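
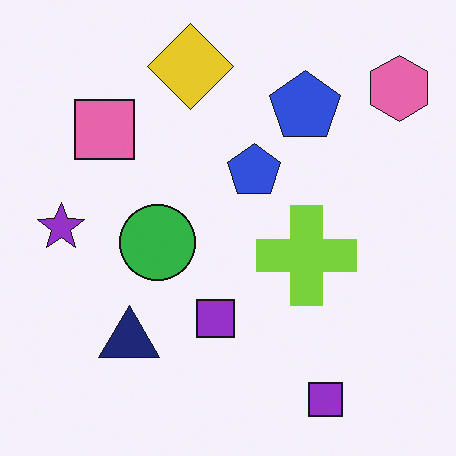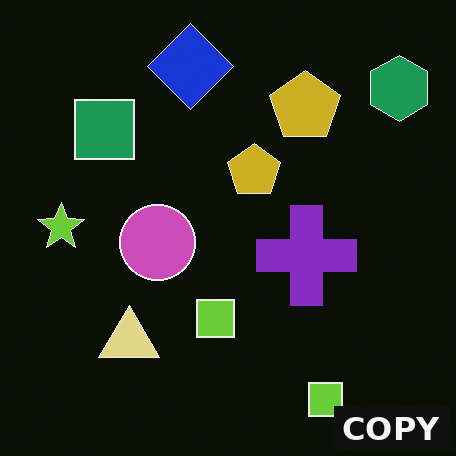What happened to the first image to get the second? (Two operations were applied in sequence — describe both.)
The second image is the first color-inverted (negative), then watermarked with the text "COPY" in the lower-right corner.

The light background has become dark and every shape's color is its complement — a photographic negative. A dark label reading "COPY" appears in the lower-right corner.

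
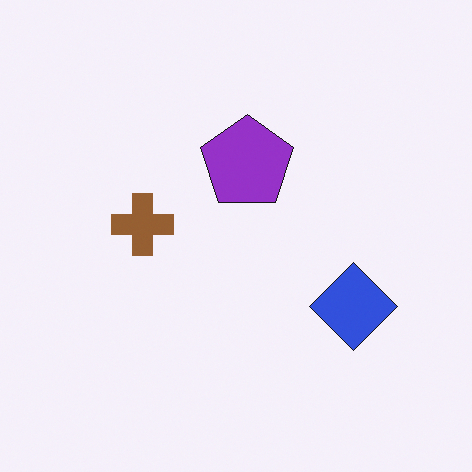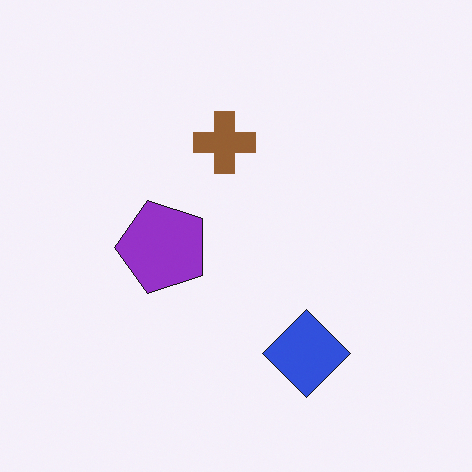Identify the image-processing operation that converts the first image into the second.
This is the original image transposed (reflected across the top-left ↔ bottom-right diagonal).

Shapes have swapped their row and column positions — what was in the top-right is now in the bottom-left — a diagonal reflection.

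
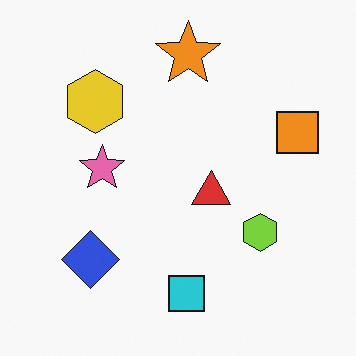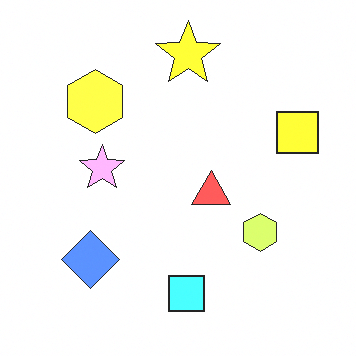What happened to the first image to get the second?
It was substantially brightened.

Every pixel — background and shapes alike — is uniformly brightened.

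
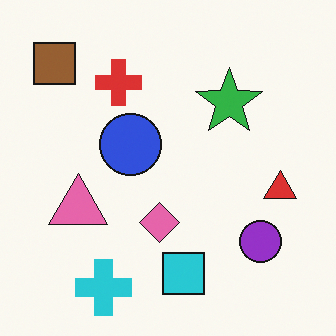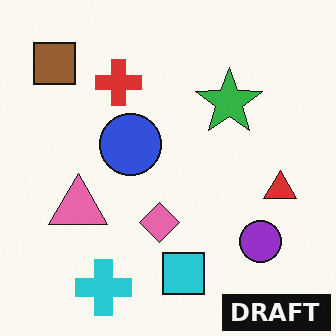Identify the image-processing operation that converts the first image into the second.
It was watermarked with the text "DRAFT" in the lower-right corner.

A dark label reading "DRAFT" appears in the lower-right corner.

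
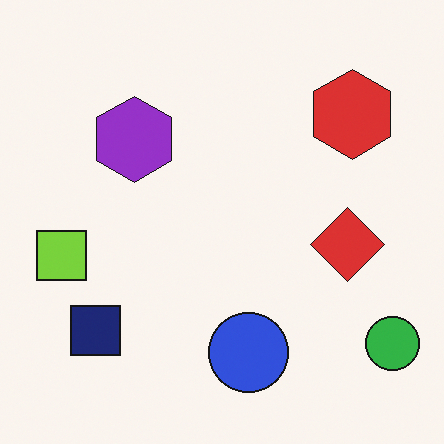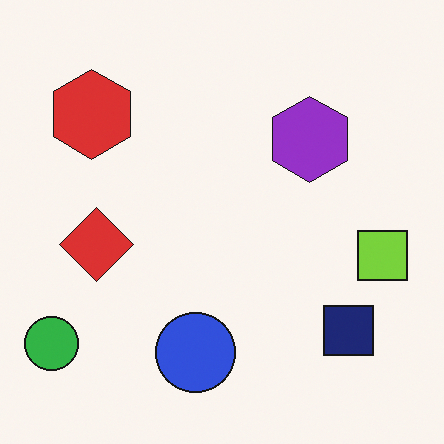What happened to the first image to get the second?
The second image is the first flipped horizontally (left ↔ right).

The green circle is in the bottom-right of the first image and the bottom-left of the second — shapes on opposite sides of the vertical midline have swapped in a mirror flip.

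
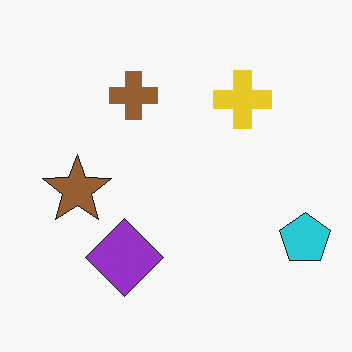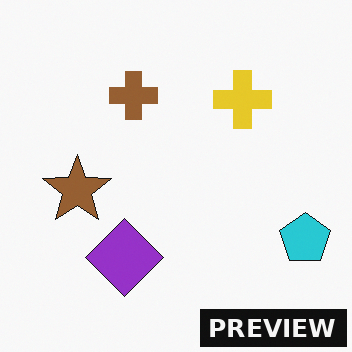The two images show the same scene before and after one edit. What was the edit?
Watermarked with the text "PREVIEW" in the lower-right corner.

A dark label reading "PREVIEW" appears in the lower-right corner.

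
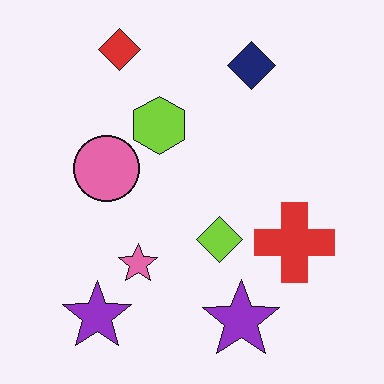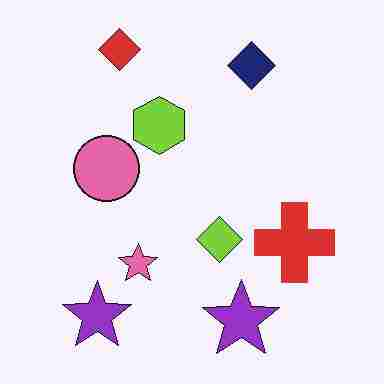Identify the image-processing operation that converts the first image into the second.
The image was degraded with heavy JPEG compression.

Blocky 8×8 compression artifacts appear around shape edges and the flat background shows ringing — characteristic JPEG degradation.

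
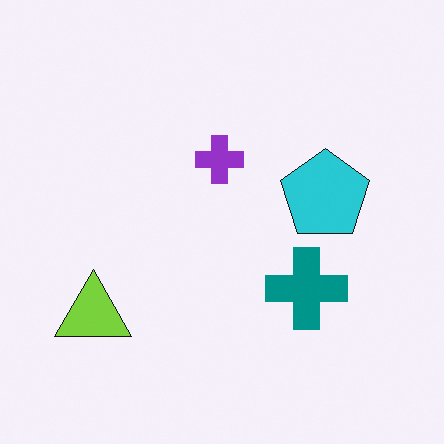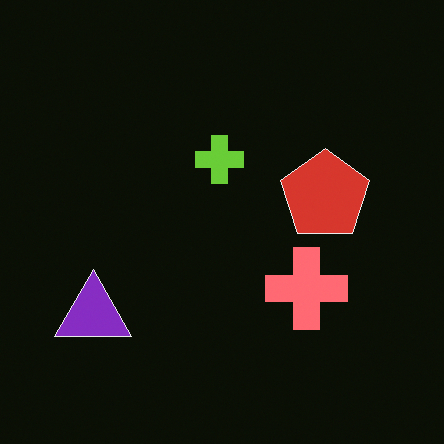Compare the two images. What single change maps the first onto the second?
The transformation is: color-inverted (negative).

The light background has become dark and every shape's color is its complement — a photographic negative.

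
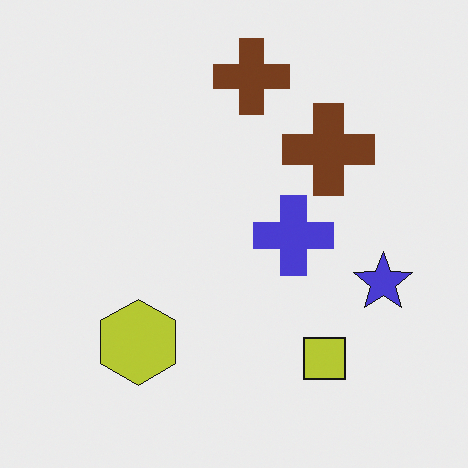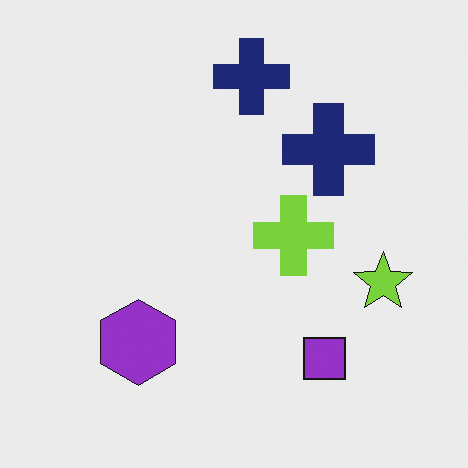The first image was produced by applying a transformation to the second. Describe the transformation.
The first image is the second hue-shifted by a moderate amount.

Every shape's color has rotated by the same amount around the hue wheel — a uniform hue shift.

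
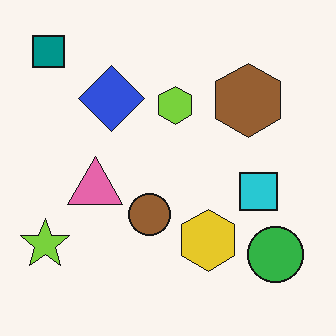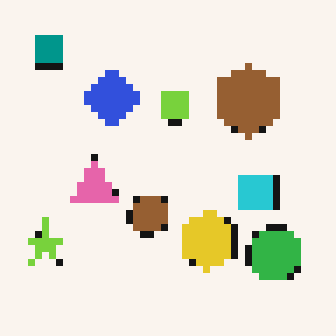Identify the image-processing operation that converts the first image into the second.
The second image is the first pixelated into visible square blocks.

Shapes are reduced to large square blocks; fine edges and outlines are lost — a downscale-then-upscale (mosaic) effect.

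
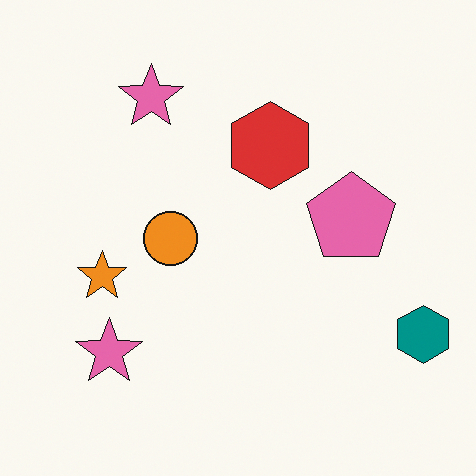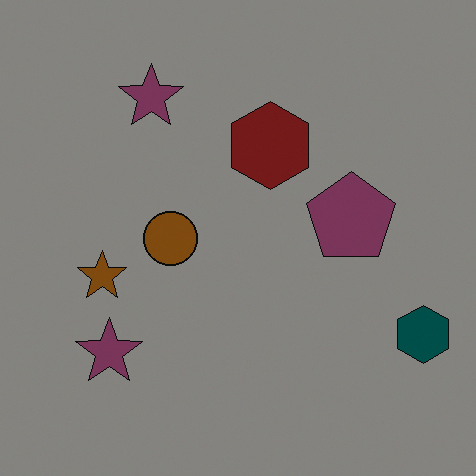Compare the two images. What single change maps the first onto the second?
The second image is the first noticeably darkened.

Every pixel — background and shapes alike — is uniformly darkened.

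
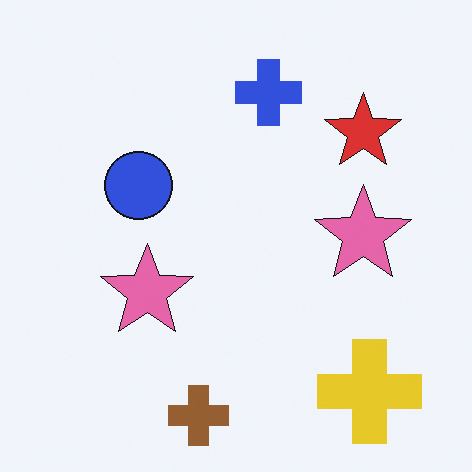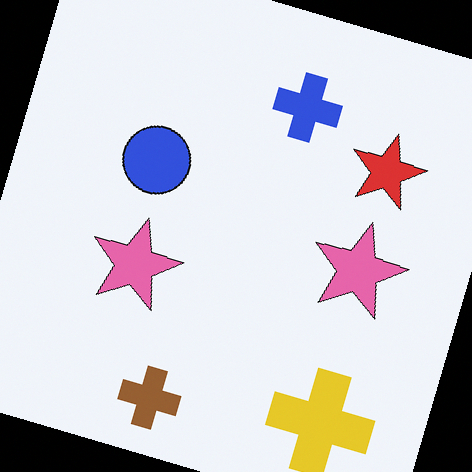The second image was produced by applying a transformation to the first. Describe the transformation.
The second image is the first rotated clockwise by a clearly visible amount.

Every shape is tilted by the same angle and the image corners show triangular fill wedges — a whole-image rotation by a non-right angle.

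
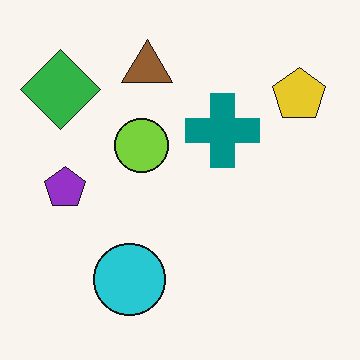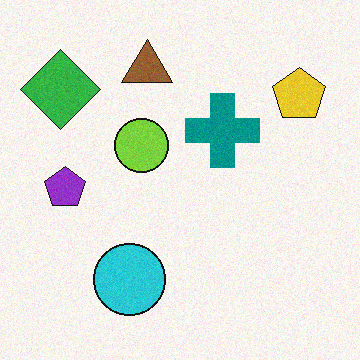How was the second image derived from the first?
This is the original image degraded with subtle gaussian noise.

Random speckle covers the whole image, including the flat background.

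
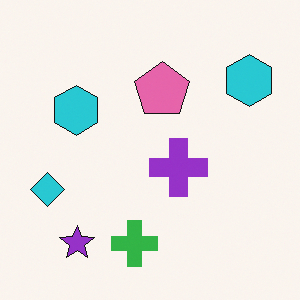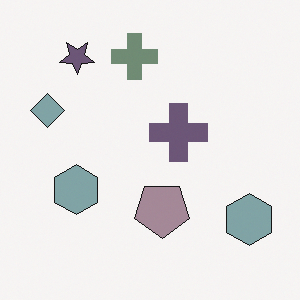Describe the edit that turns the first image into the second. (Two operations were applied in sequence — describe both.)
The transformation is: made much more muted (saturation change), then flipped vertically (top ↔ bottom).

All colors are more muted and greyish — a global saturation change. The green cross is in the bottom of the first image and the top of the second — shapes on opposite sides of the horizontal midline have swapped in a mirror flip.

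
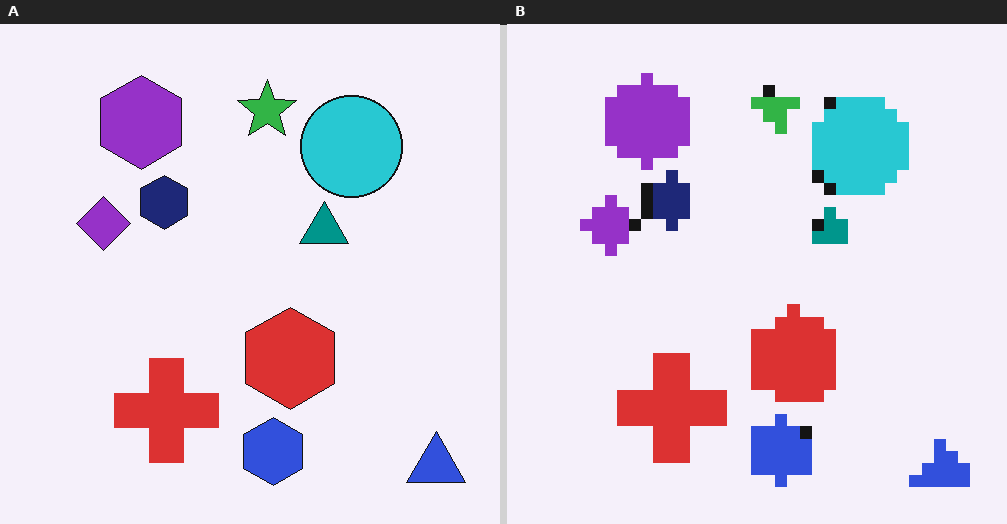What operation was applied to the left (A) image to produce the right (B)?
This is the original image coarsely pixelated.

Shapes are reduced to large square blocks; fine edges and outlines are lost — a downscale-then-upscale (mosaic) effect.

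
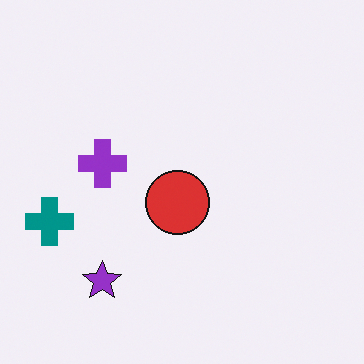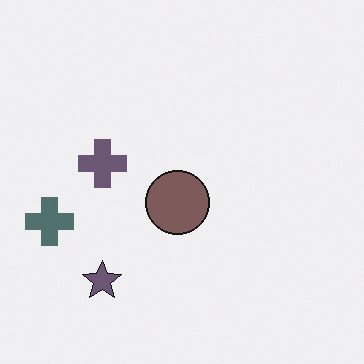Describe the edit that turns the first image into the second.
The image was made much more muted (saturation change).

All colors are more muted and greyish — a global saturation change.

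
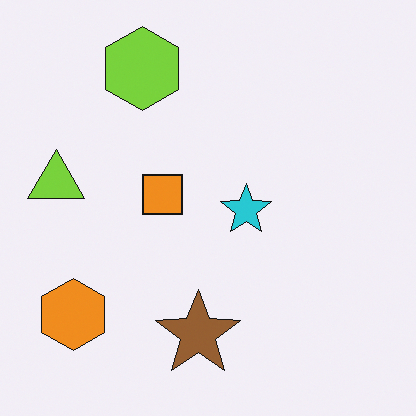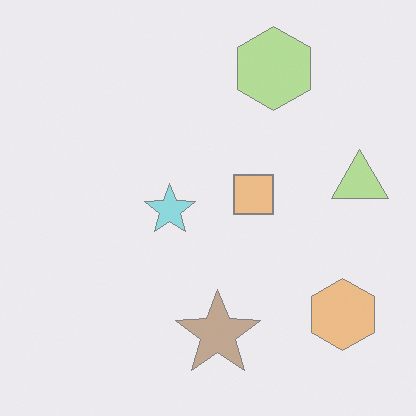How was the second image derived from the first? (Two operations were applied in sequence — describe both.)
It was flipped horizontally (left ↔ right), then washed out (contrast reduced).

The lime triangle is in the left of the first image and the right of the second — shapes on opposite sides of the vertical midline have swapped in a mirror flip. Tones are pushed toward mid-grey across the whole image — a global contrast change.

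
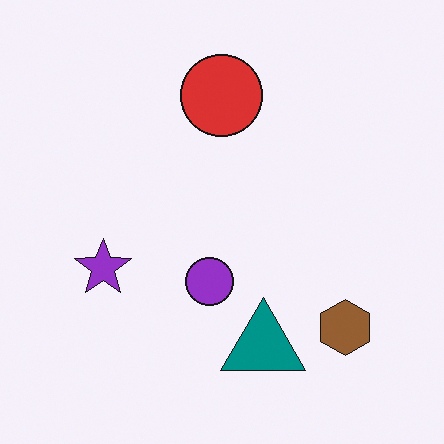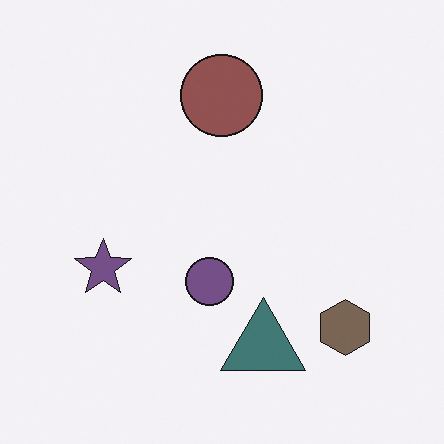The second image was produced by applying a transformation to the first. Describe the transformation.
This is the original image made much more muted (saturation change).

All colors are more muted and greyish — a global saturation change.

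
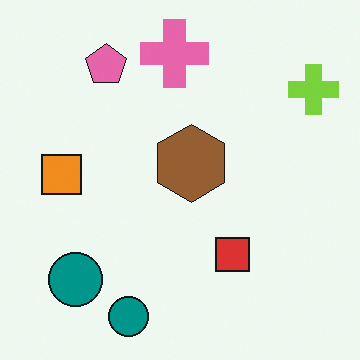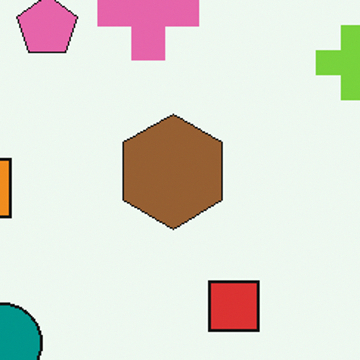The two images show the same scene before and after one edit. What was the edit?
The image was cropped to a modestly smaller region and rescaled.

The visible shapes are larger and the field of view is narrower; shapes near the original edges may be partly or wholly outside the frame — a crop-and-rescale.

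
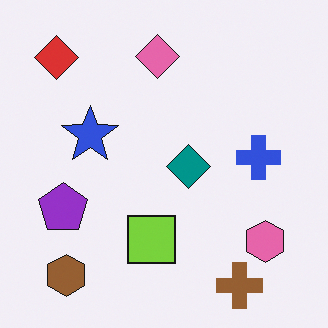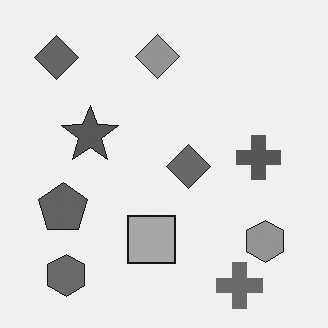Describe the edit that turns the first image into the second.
The transformation is: converted to grayscale.

All color is removed — every shape is now a shade of grey.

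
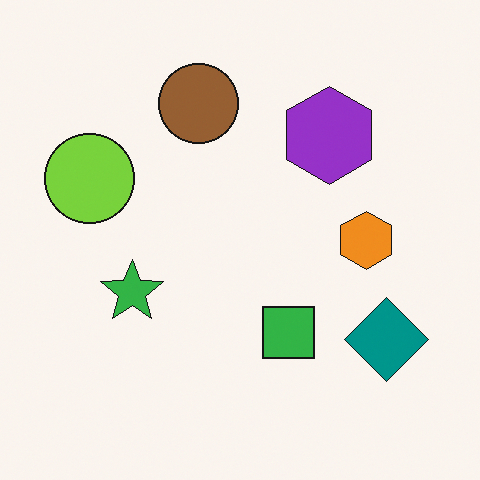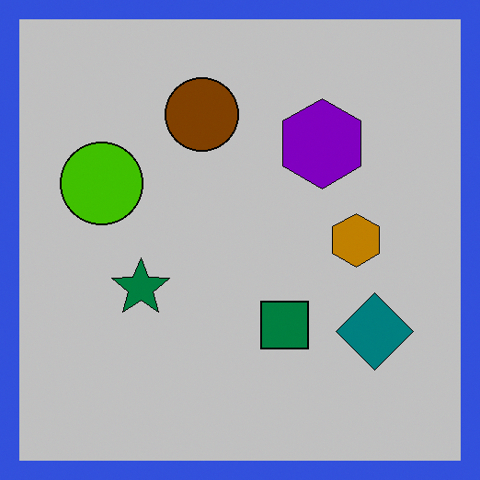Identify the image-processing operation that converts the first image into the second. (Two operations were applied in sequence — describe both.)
The second image is the first heavily posterized to just a handful of flat colors, then framed with a blue border.

Each flat color has snapped to a coarser quantized level — most visibly, the near-white background has dropped to a flat grey. A solid blue frame runs around the edge of the second image, with the content slightly shrunk inside it.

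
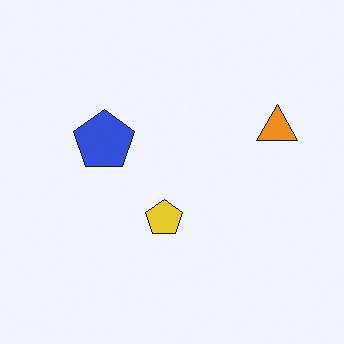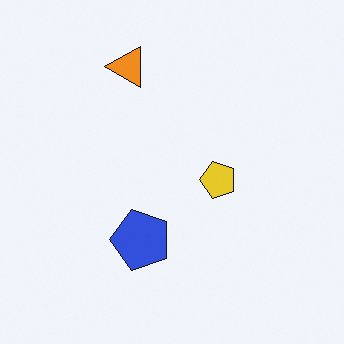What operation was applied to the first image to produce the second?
The second image is the first rotated 90° counter-clockwise.

The orange triangle sits in the right of the first image and the top of the second — consistent with a whole-image 90° counter-clockwise rotation.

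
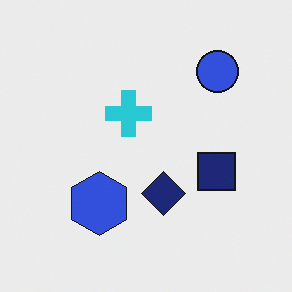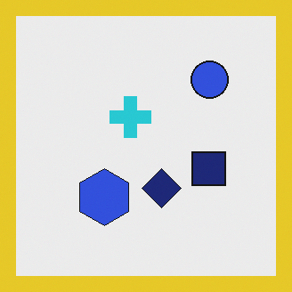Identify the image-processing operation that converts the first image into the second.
The second image is the first framed with a yellow border.

A solid yellow frame runs around the edge of the second image, with the content slightly shrunk inside it.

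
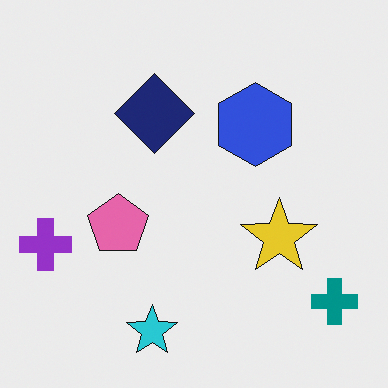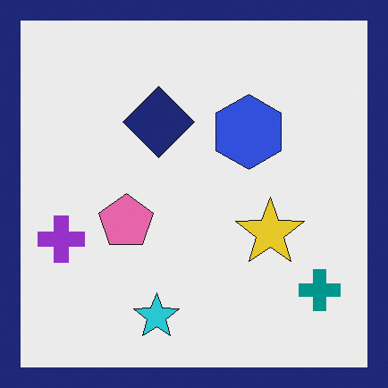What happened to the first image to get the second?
Framed with a navy border.

A solid navy frame runs around the edge of the second image, with the content slightly shrunk inside it.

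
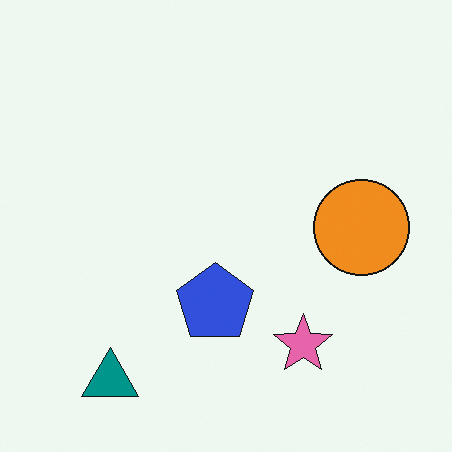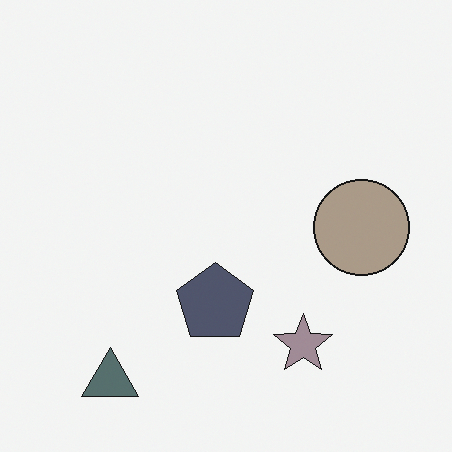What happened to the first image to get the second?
It was made much more muted (saturation change).

All colors are more muted and greyish — a global saturation change.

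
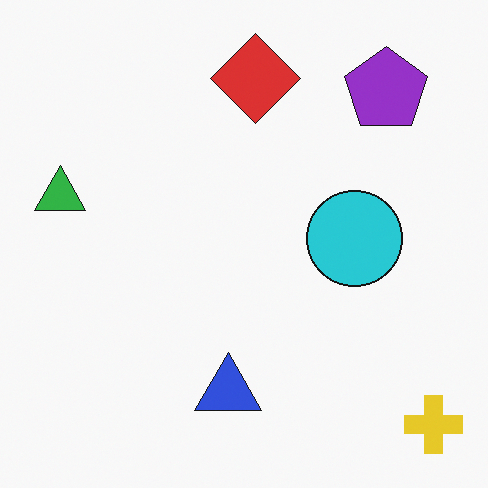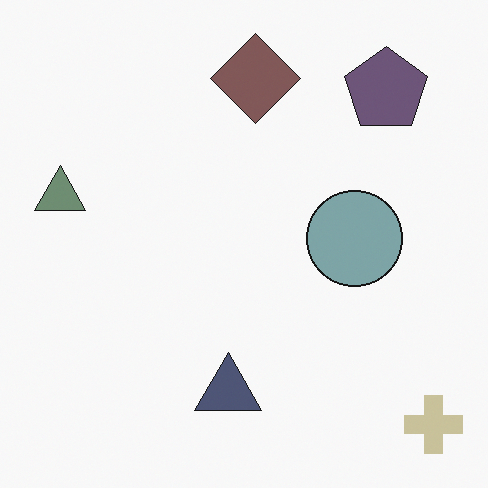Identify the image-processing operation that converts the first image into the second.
It was made much more muted (saturation change).

All colors are more muted and greyish — a global saturation change.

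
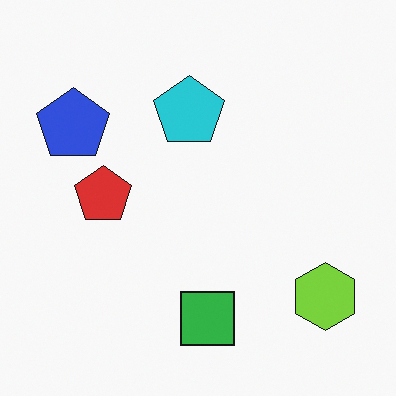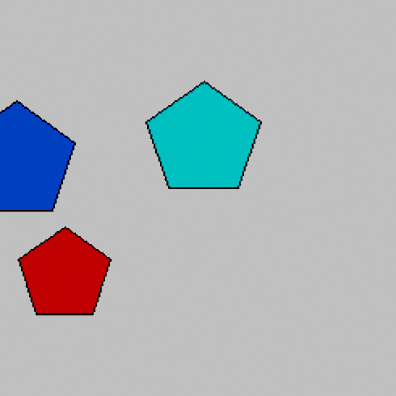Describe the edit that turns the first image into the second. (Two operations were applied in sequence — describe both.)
This is the original image cropped to a noticeably smaller region and rescaled, then heavily posterized to just a handful of flat colors.

The visible shapes are larger and the field of view is narrower; shapes near the original edges may be partly or wholly outside the frame — a crop-and-rescale. Each flat color has snapped to a coarser quantized level — most visibly, the near-white background has dropped to a flat grey.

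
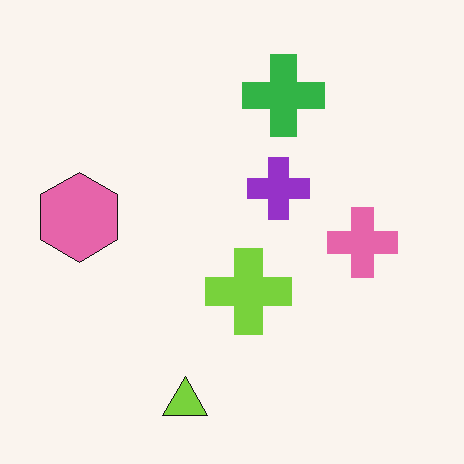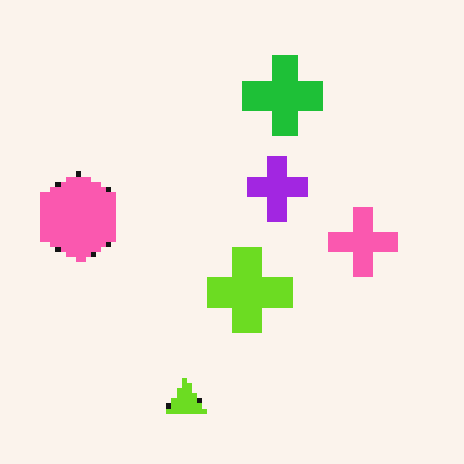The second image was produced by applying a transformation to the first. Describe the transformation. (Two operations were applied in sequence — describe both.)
The transformation is: lightly pixelated (a mild mosaic effect), then slightly oversaturated.

Shapes are reduced to large square blocks; fine edges and outlines are lost — a downscale-then-upscale (mosaic) effect. All colors are more vivid — a global saturation change.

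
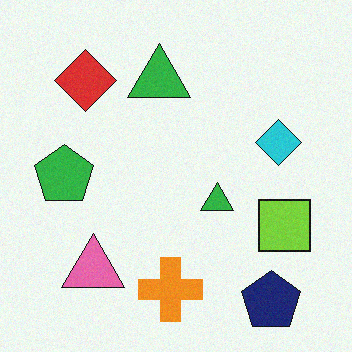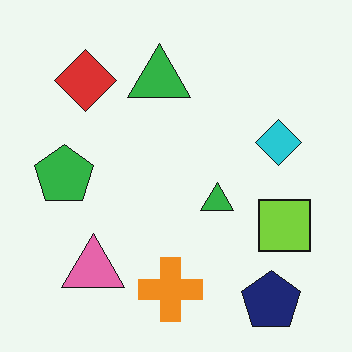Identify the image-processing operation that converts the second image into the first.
It was degraded with subtle gaussian noise.

Random speckle covers the whole image, including the flat background.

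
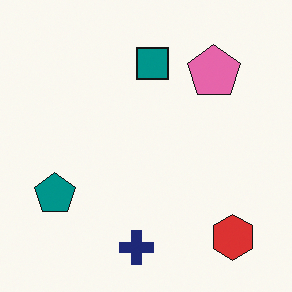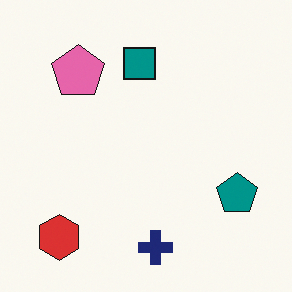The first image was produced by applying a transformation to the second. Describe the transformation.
Flipped horizontally (left ↔ right).

The teal pentagon is in the right of the second image and the left of the first — shapes on opposite sides of the vertical midline have swapped in a mirror flip.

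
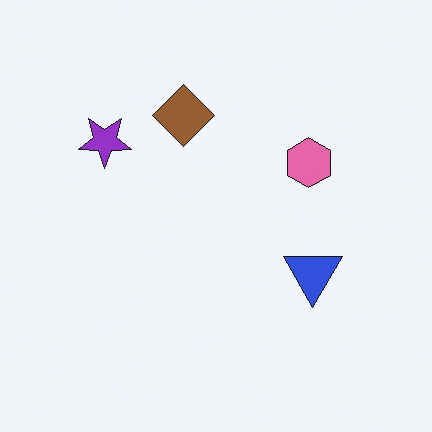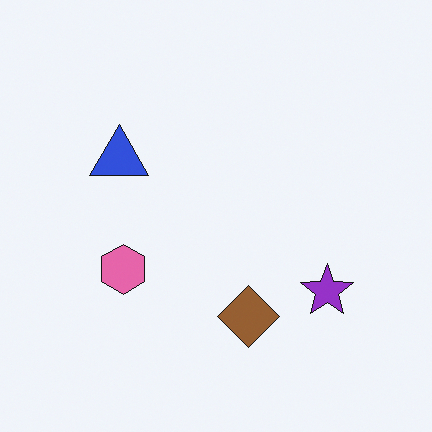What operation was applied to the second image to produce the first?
The image was rotated 180°.

The purple star sits in the bottom-right of the second image and the top-left of the first — consistent with a whole-image 180° rotation.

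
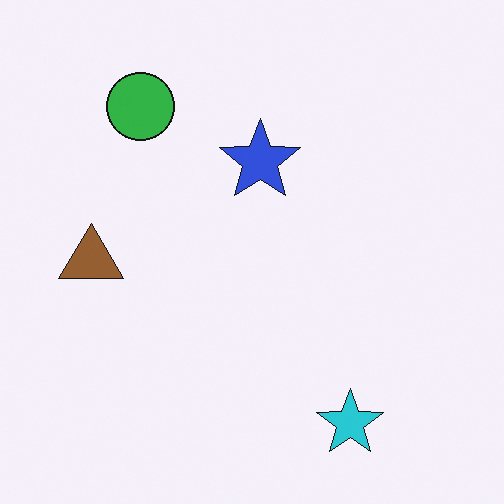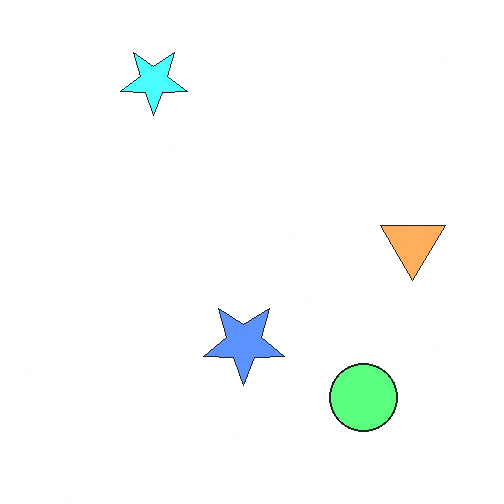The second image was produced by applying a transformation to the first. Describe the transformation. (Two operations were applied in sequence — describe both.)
The transformation is: rotated 180°, then noticeably brightened.

The cyan star sits in the bottom-right of the first image and the top-left of the second — consistent with a whole-image 180° rotation. Every pixel — background and shapes alike — is uniformly brightened.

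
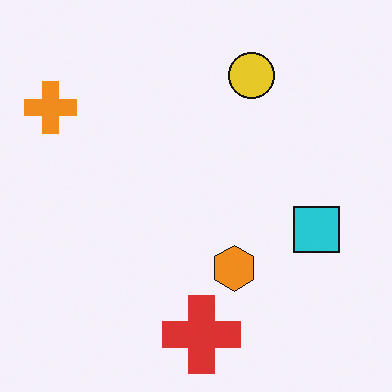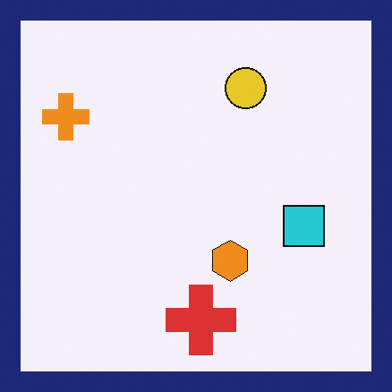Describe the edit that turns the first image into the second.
The image was framed with a navy border.

A solid navy frame runs around the edge of the second image, with the content slightly shrunk inside it.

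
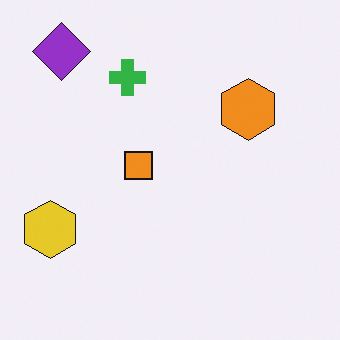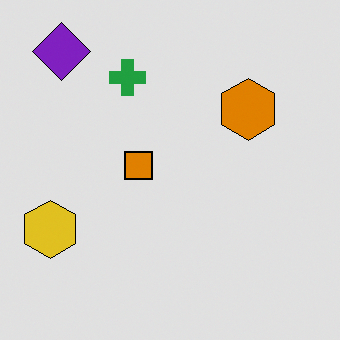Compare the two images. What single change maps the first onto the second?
It was moderately posterized.

Each flat color has snapped to a coarser quantized level — most visibly, the near-white background has dropped to a flat grey.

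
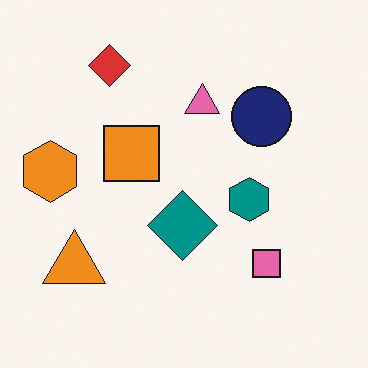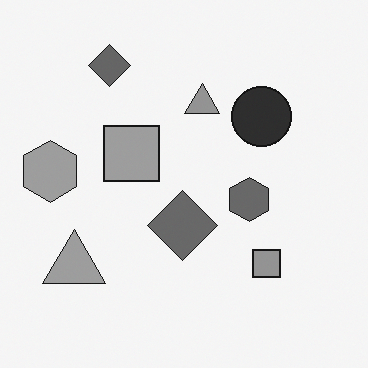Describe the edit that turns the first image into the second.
It was converted to grayscale.

All color is removed — every shape is now a shade of grey.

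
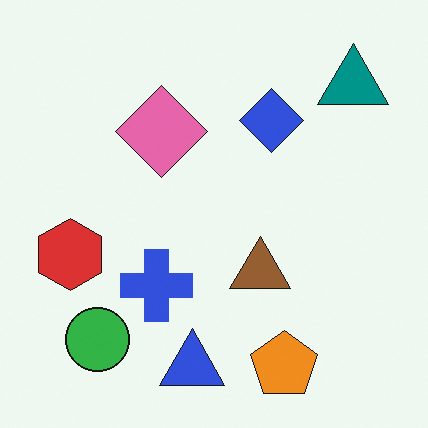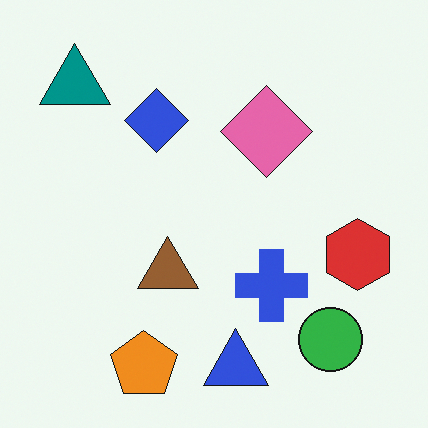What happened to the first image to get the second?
The transformation is: flipped horizontally (left ↔ right).

The red hexagon is in the left of the first image and the right of the second — shapes on opposite sides of the vertical midline have swapped in a mirror flip.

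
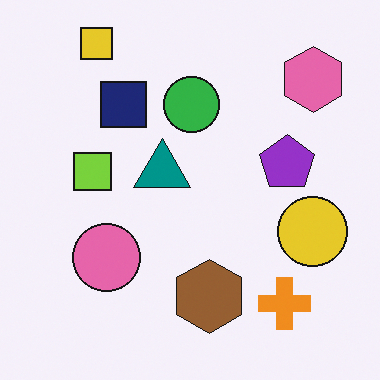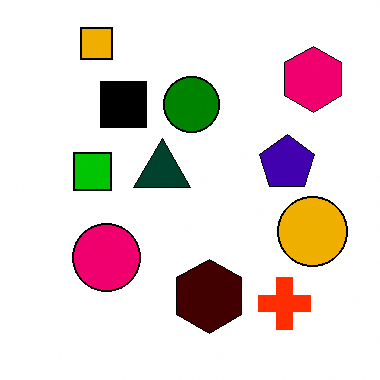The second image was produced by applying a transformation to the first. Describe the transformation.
It was given much higher contrast.

Tones are pushed away from mid-grey across the whole image — a global contrast change.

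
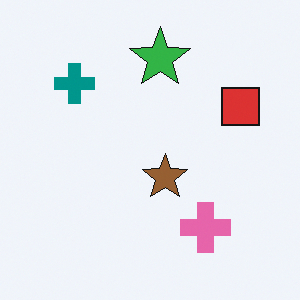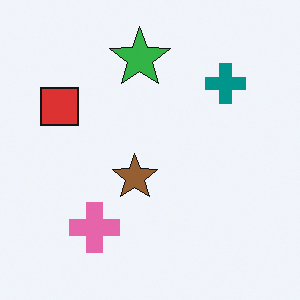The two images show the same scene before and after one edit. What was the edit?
Flipped horizontally (left ↔ right).

The red square is in the right of the first image and the left of the second — shapes on opposite sides of the vertical midline have swapped in a mirror flip.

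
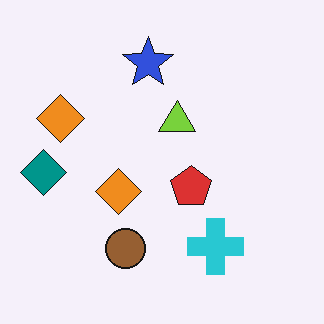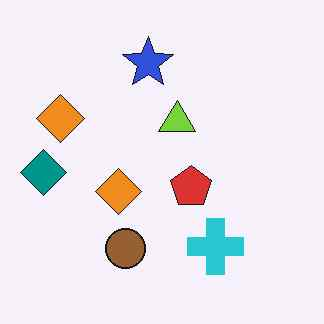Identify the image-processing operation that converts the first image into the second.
It was given moderate JPEG compression.

Blocky 8×8 compression artifacts appear around shape edges and the flat background shows ringing — characteristic JPEG degradation.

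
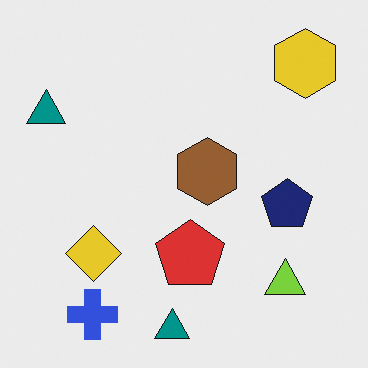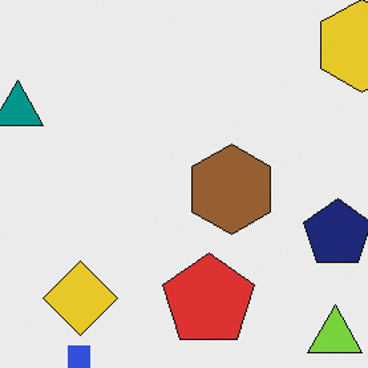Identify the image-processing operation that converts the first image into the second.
This is the original image cropped slightly and scaled back up.

The visible shapes are larger and the field of view is narrower; shapes near the original edges may be partly or wholly outside the frame — a crop-and-rescale.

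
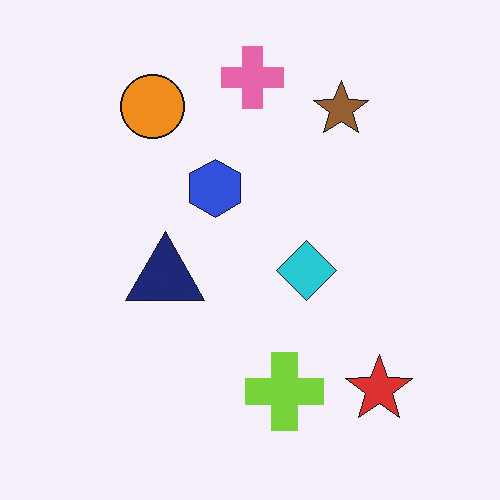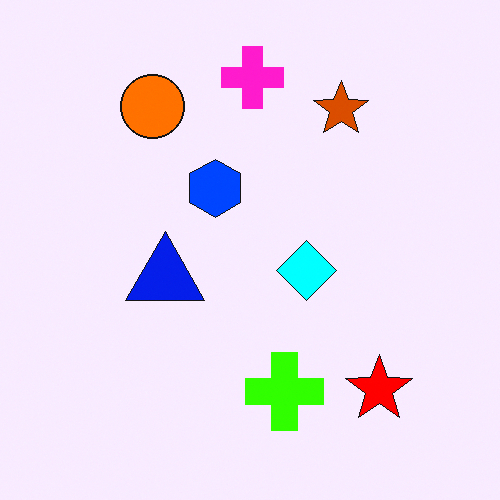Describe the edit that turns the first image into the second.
This is the original image heavily oversaturated.

All colors are more vivid — a global saturation change.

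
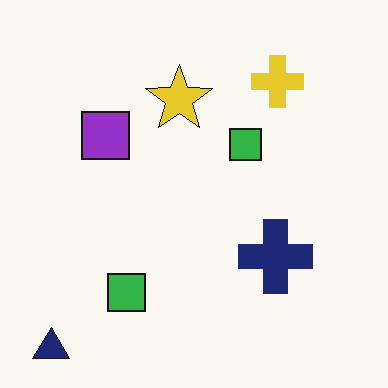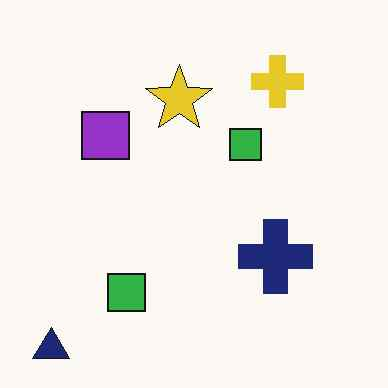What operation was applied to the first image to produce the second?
This is the original image given moderate JPEG compression.

Blocky 8×8 compression artifacts appear around shape edges and the flat background shows ringing — characteristic JPEG degradation.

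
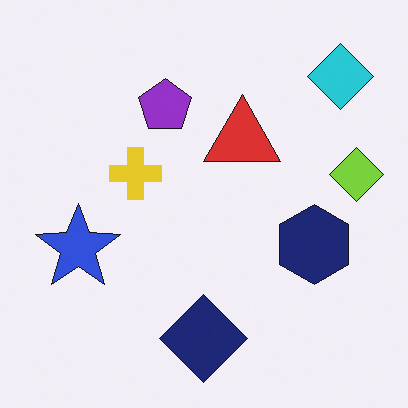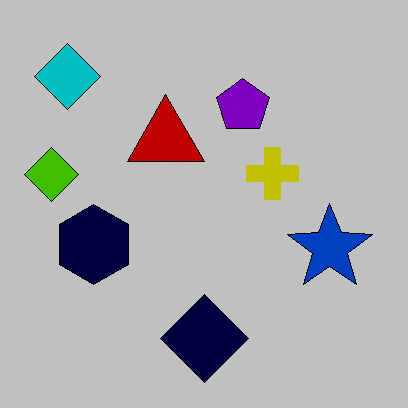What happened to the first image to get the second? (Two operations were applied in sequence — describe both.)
This is the original image flipped horizontally (left ↔ right), then heavily posterized to just a handful of flat colors.

The lime diamond is in the right of the first image and the left of the second — shapes on opposite sides of the vertical midline have swapped in a mirror flip. Each flat color has snapped to a coarser quantized level — most visibly, the near-white background has dropped to a flat grey.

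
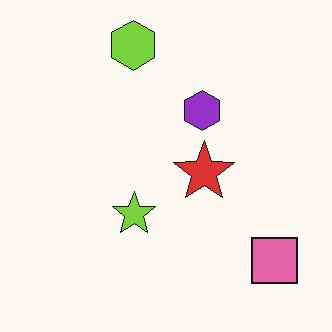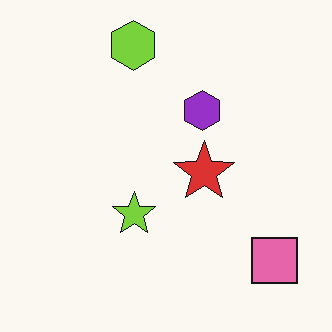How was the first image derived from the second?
The first image is the second JPEG-compressed with visible artifacts.

Blocky 8×8 compression artifacts appear around shape edges and the flat background shows ringing — characteristic JPEG degradation.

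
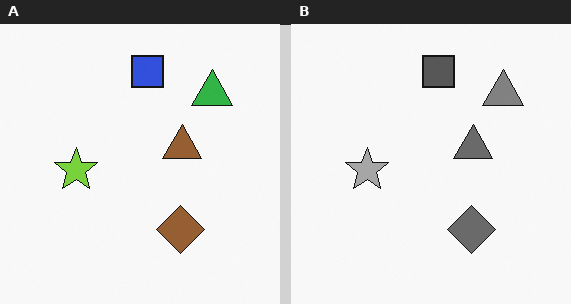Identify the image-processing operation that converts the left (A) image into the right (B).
Converted to grayscale.

All color is removed — every shape is now a shade of grey.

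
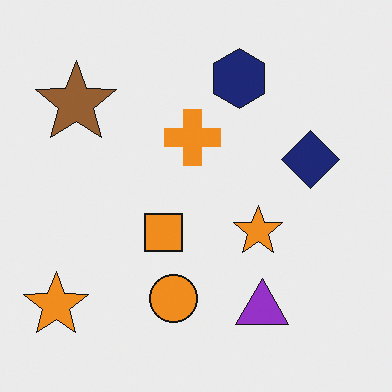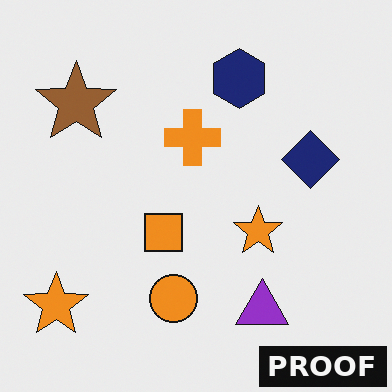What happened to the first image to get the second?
The image was watermarked with the text "PROOF" in the lower-right corner.

A dark label reading "PROOF" appears in the lower-right corner.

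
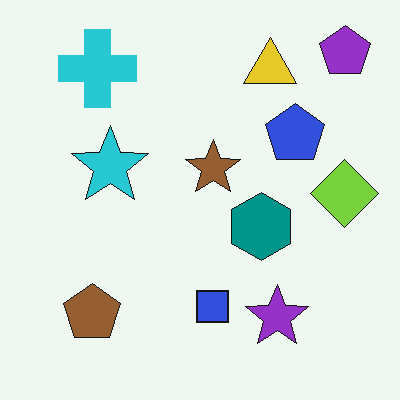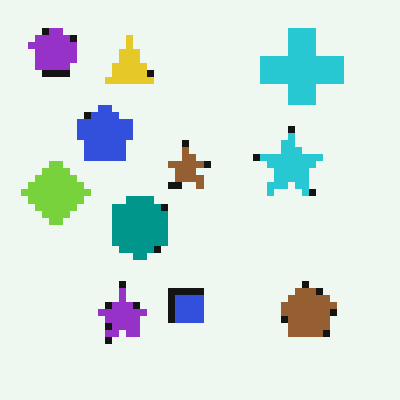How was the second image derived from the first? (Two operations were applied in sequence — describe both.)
The second image is the first moderately pixelated, then flipped horizontally (left ↔ right).

Shapes are reduced to large square blocks; fine edges and outlines are lost — a downscale-then-upscale (mosaic) effect. The purple pentagon is in the top-right of the first image and the top-left of the second — shapes on opposite sides of the vertical midline have swapped in a mirror flip.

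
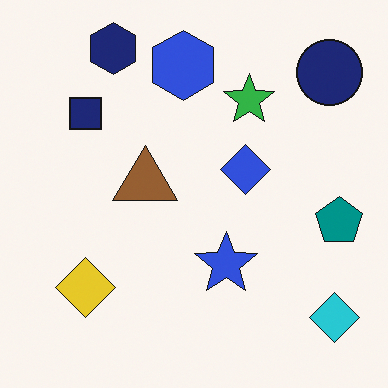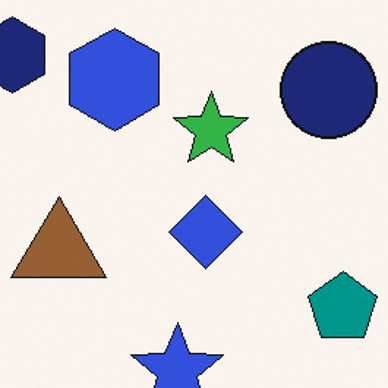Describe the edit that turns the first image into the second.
The image was cropped to a modestly smaller region and rescaled.

The visible shapes are larger and the field of view is narrower; shapes near the original edges may be partly or wholly outside the frame — a crop-and-rescale.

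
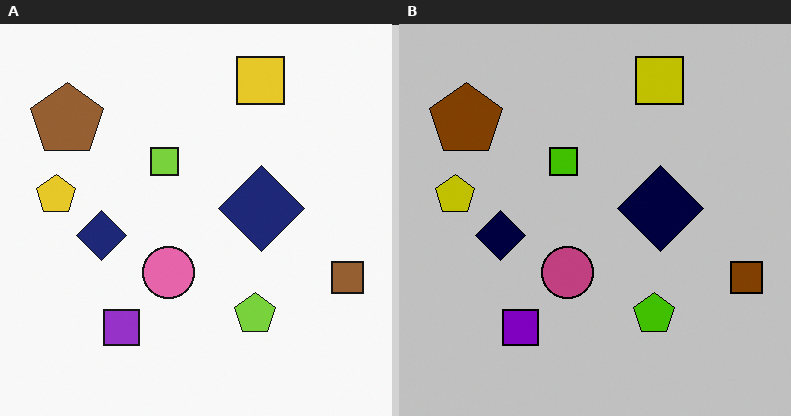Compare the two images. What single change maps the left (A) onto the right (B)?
It was heavily posterized to just a handful of flat colors.

Each flat color has snapped to a coarser quantized level — most visibly, the near-white background has dropped to a flat grey.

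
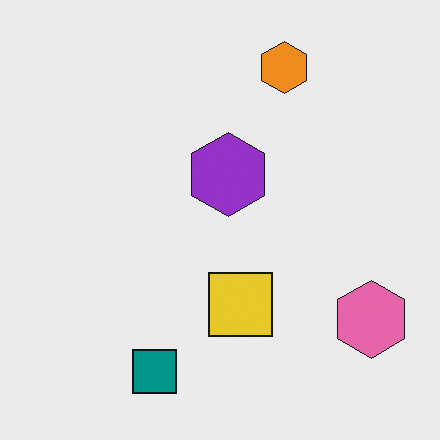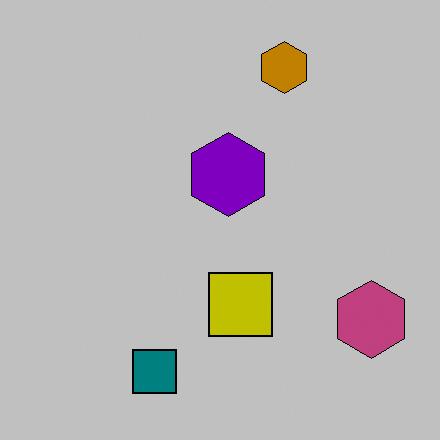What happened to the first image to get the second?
The second image is the first heavily posterized to just a handful of flat colors.

Each flat color has snapped to a coarser quantized level — most visibly, the near-white background has dropped to a flat grey.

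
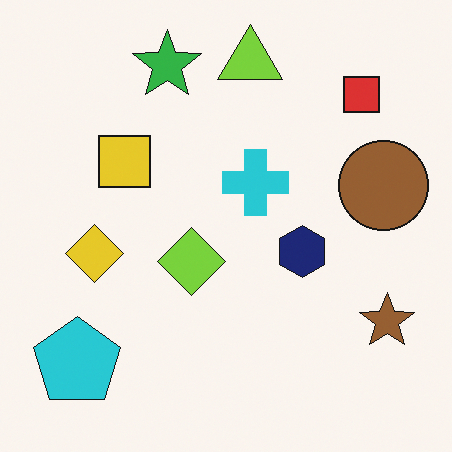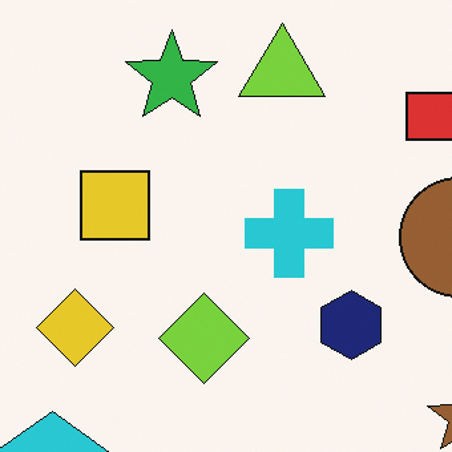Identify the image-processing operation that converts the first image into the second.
Cropped to a modestly smaller region and rescaled.

The visible shapes are larger and the field of view is narrower; shapes near the original edges may be partly or wholly outside the frame — a crop-and-rescale.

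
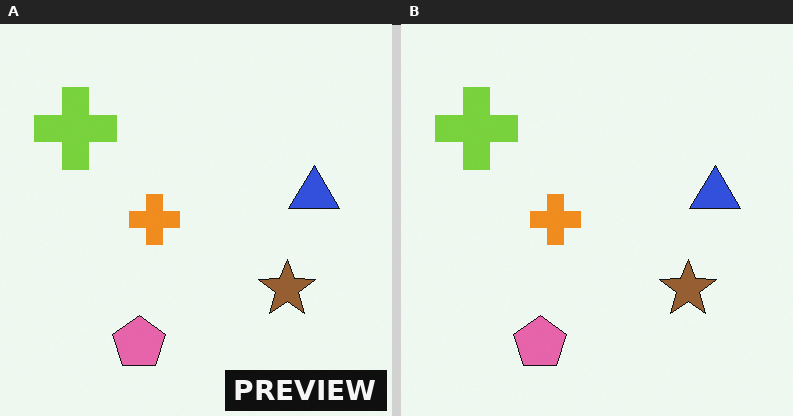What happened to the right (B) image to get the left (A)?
The transformation is: watermarked with the text "PREVIEW" in the lower-right corner.

A dark label reading "PREVIEW" appears in the lower-right corner.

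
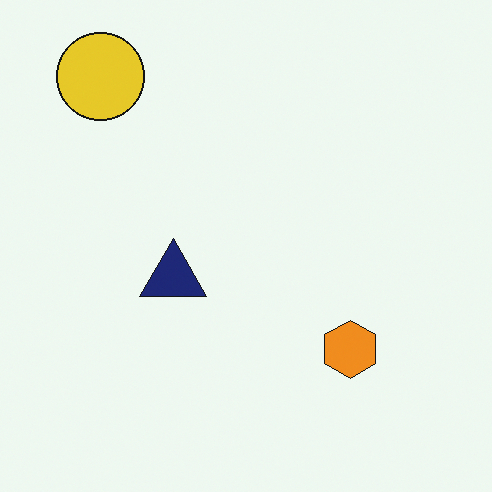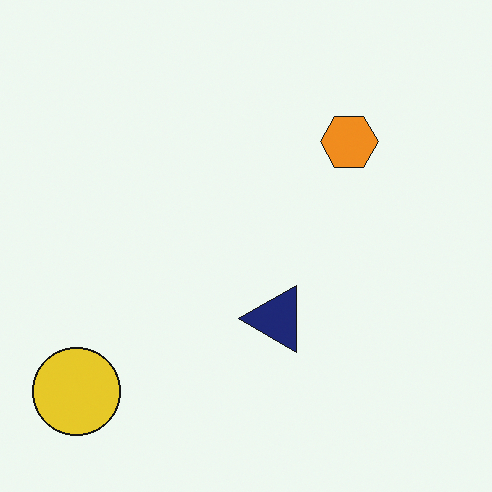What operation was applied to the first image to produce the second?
Rotated 90° counter-clockwise.

The yellow circle sits in the top-left of the first image and the bottom-left of the second — consistent with a whole-image 90° counter-clockwise rotation.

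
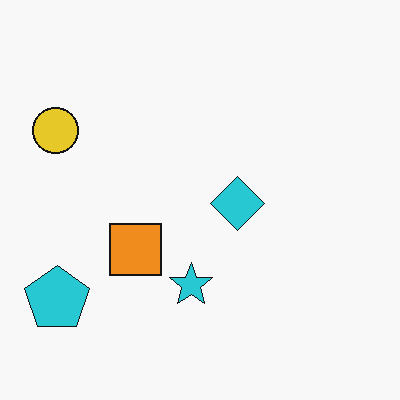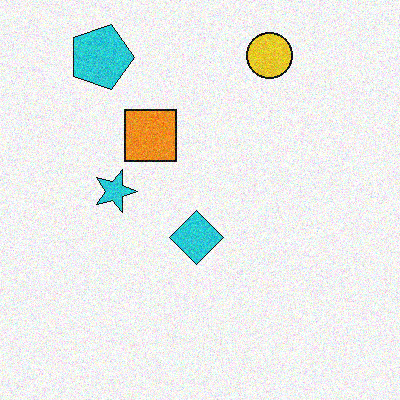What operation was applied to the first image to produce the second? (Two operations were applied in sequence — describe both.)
It was degraded with visible gaussian noise, then rotated 90° clockwise.

Random speckle covers the whole image, including the flat background. The cyan pentagon sits in the bottom-left of the first image and the top-left of the second — consistent with a whole-image 90° clockwise rotation.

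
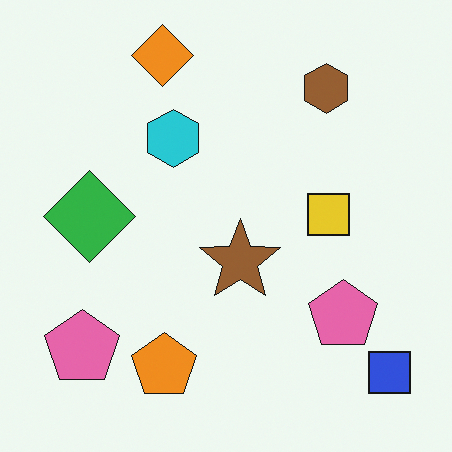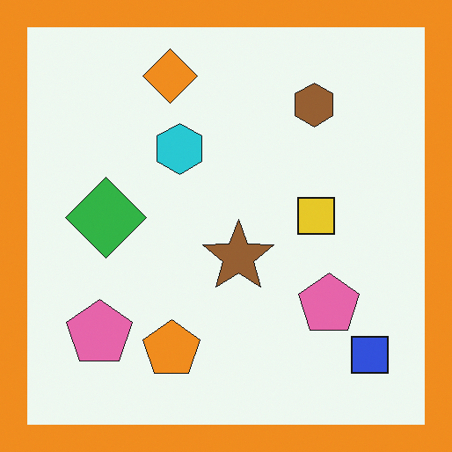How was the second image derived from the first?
It was framed with a orange border.

A solid orange frame runs around the edge of the second image, with the content slightly shrunk inside it.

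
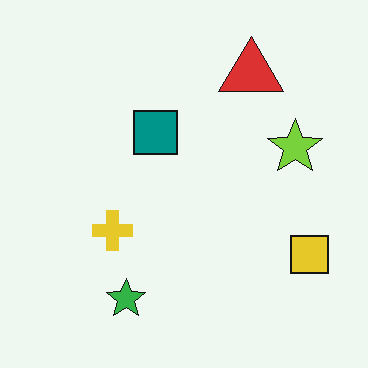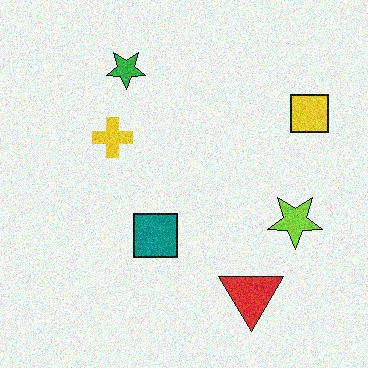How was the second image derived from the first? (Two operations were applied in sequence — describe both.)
This is the original image flipped vertically (top ↔ bottom), then degraded with moderate additive noise.

The green star is in the bottom of the first image and the top of the second — shapes on opposite sides of the horizontal midline have swapped in a mirror flip. Random speckle covers the whole image, including the flat background.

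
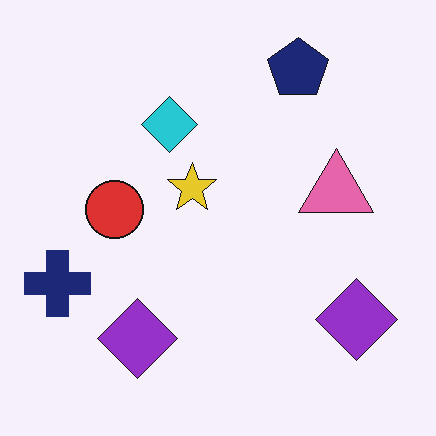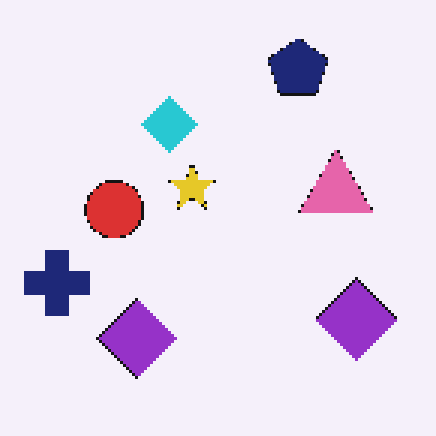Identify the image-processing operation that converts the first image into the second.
Mildly pixelated.

Shapes are reduced to large square blocks; fine edges and outlines are lost — a downscale-then-upscale (mosaic) effect.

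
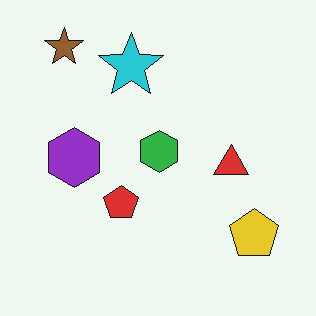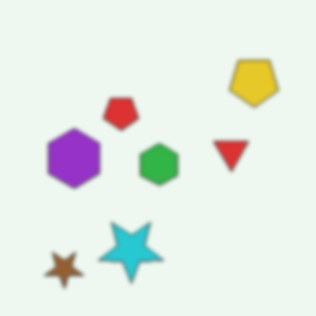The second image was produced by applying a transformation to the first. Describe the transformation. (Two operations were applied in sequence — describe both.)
The image was given a subtle gaussian blur, then flipped vertically (top ↔ bottom).

Shape edges and outlines are uniformly softened across the whole image. The brown star is in the top-left of the first image and the bottom-left of the second — shapes on opposite sides of the horizontal midline have swapped in a mirror flip.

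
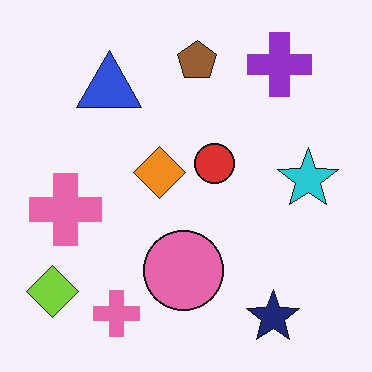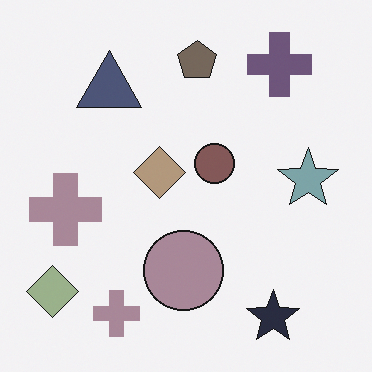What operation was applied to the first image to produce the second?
This is the original image heavily desaturated.

All colors are more muted and greyish — a global saturation change.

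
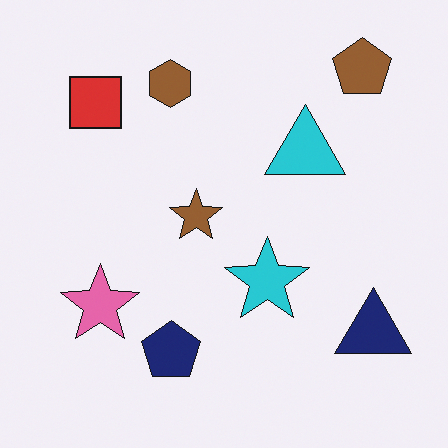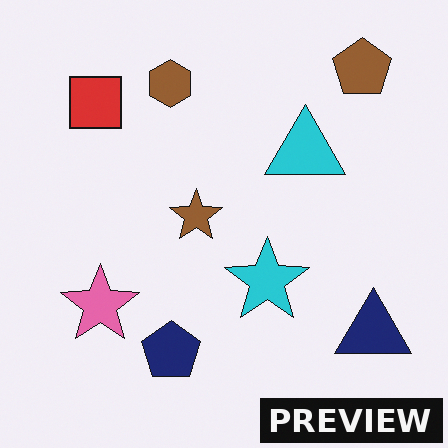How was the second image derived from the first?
The image was watermarked with the text "PREVIEW" in the lower-right corner.

A dark label reading "PREVIEW" appears in the lower-right corner.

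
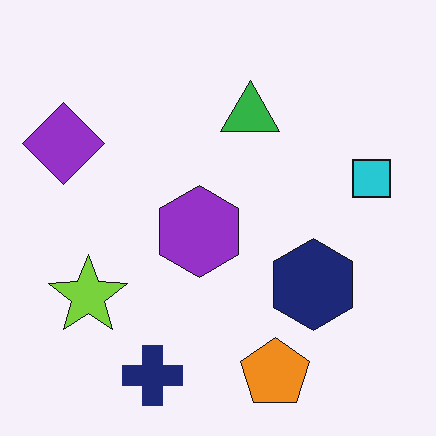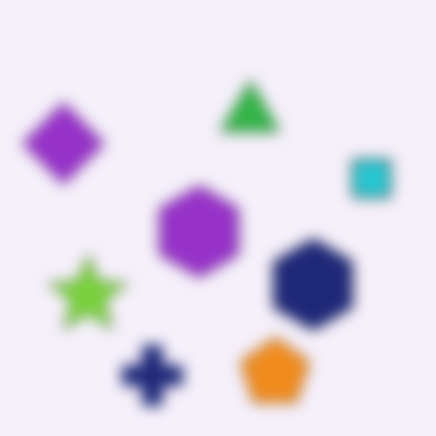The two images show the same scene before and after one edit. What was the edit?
It was heavily blurred.

Shape edges and outlines are uniformly softened across the whole image.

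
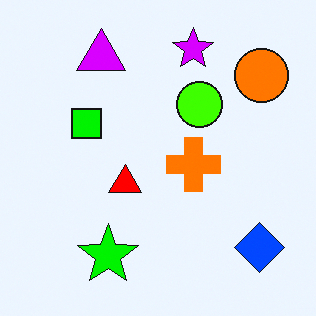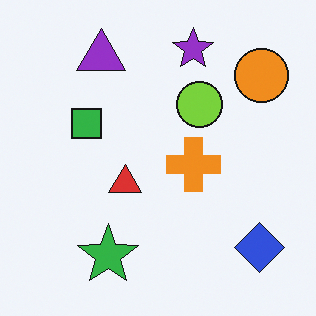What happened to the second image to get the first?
Heavily oversaturated.

All colors are more vivid — a global saturation change.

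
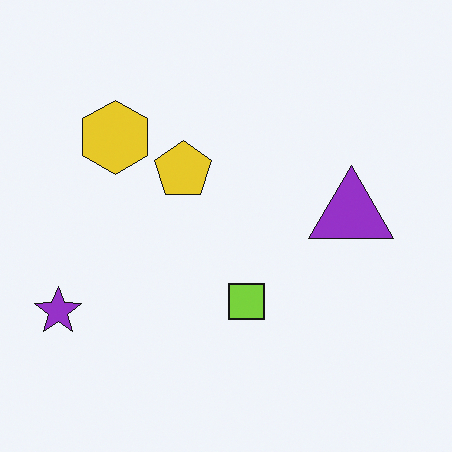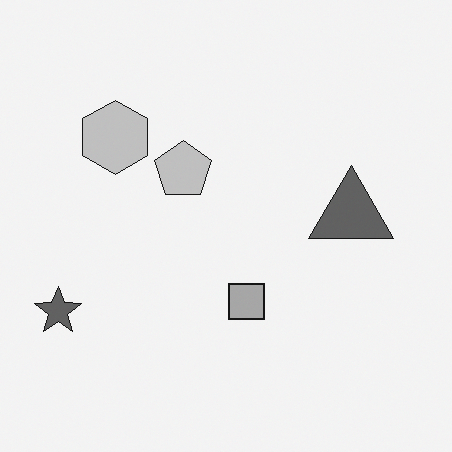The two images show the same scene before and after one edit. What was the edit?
Converted to grayscale.

All color is removed — every shape is now a shade of grey.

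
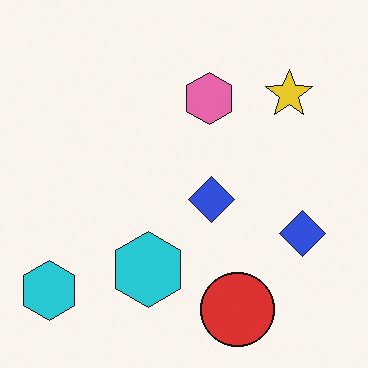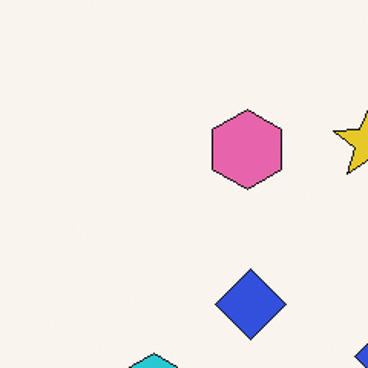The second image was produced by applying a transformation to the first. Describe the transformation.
The image was cropped slightly and scaled back up.

The visible shapes are larger and the field of view is narrower; shapes near the original edges may be partly or wholly outside the frame — a crop-and-rescale.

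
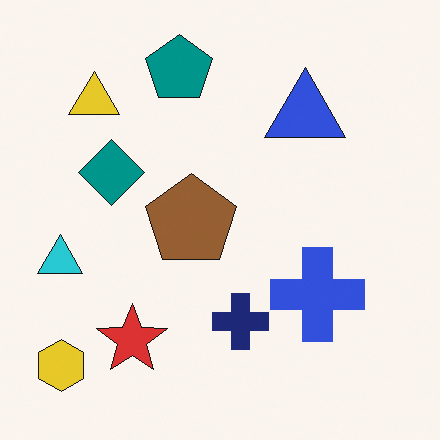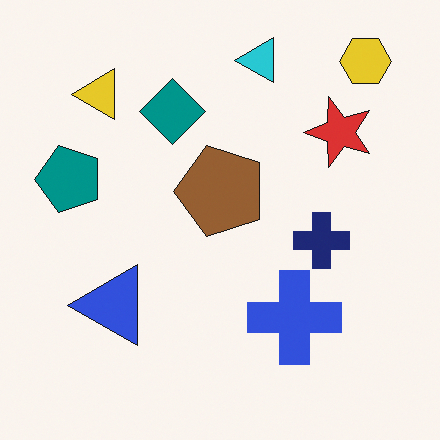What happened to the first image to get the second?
The image was transposed (reflected across the top-left ↔ bottom-right diagonal).

Shapes have swapped their row and column positions — what was in the top-right is now in the bottom-left — a diagonal reflection.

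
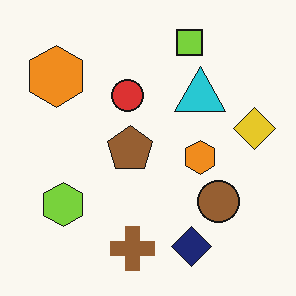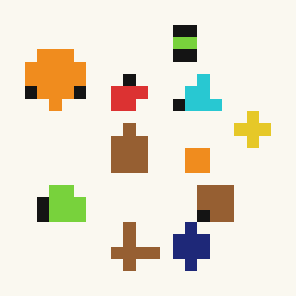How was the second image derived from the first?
Coarsely pixelated.

Shapes are reduced to large square blocks; fine edges and outlines are lost — a downscale-then-upscale (mosaic) effect.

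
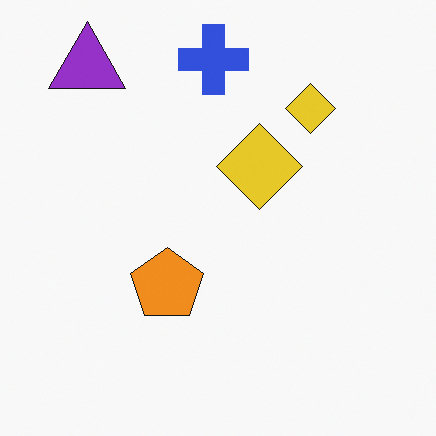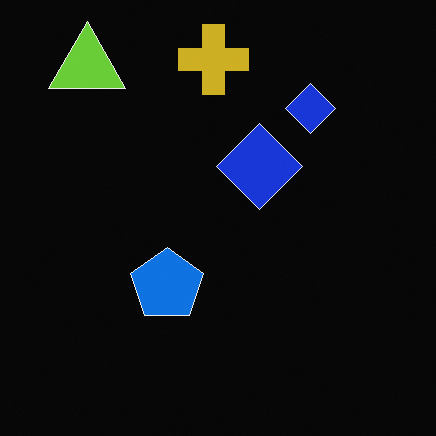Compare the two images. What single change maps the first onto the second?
The image was color-inverted (negative).

The light background has become dark and every shape's color is its complement — a photographic negative.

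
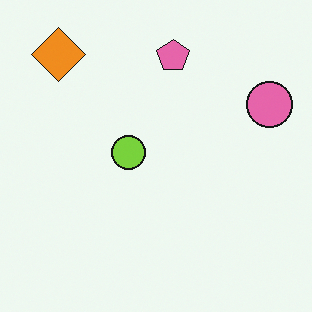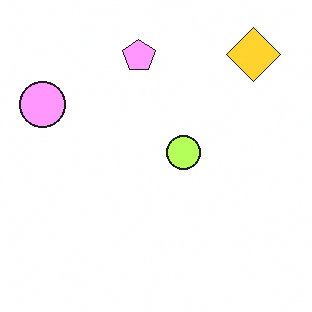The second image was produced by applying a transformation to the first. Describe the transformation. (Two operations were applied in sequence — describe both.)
The second image is the first substantially brightened, then flipped horizontally (left ↔ right).

Every pixel — background and shapes alike — is uniformly brightened. The pink circle is in the right of the first image and the left of the second — shapes on opposite sides of the vertical midline have swapped in a mirror flip.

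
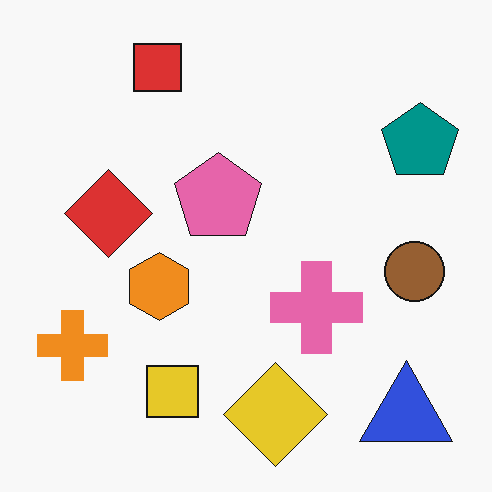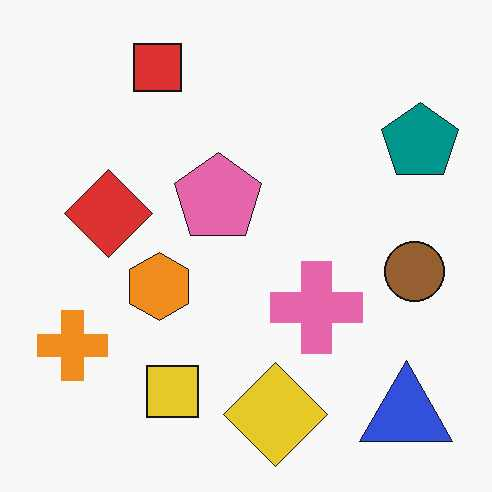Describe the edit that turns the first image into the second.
This is the original image given moderate JPEG compression.

Blocky 8×8 compression artifacts appear around shape edges and the flat background shows ringing — characteristic JPEG degradation.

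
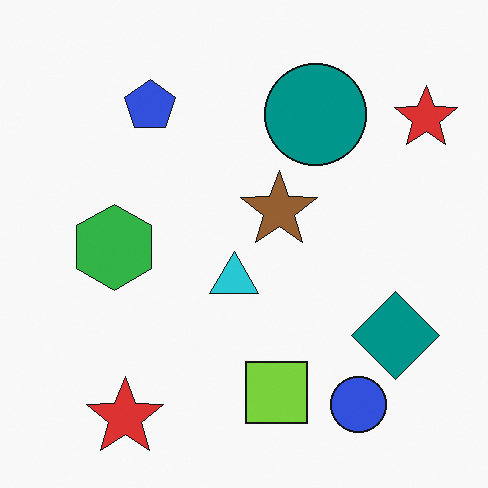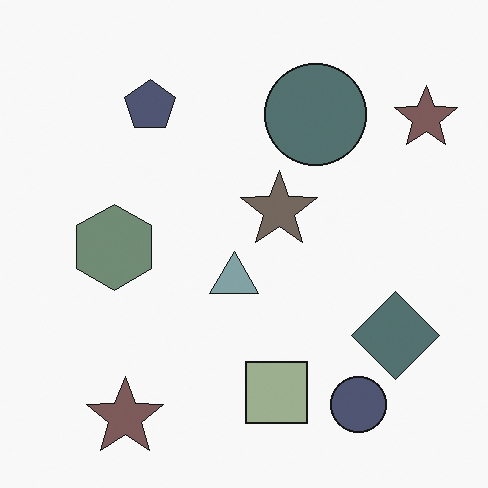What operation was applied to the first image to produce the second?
Heavily desaturated.

All colors are more muted and greyish — a global saturation change.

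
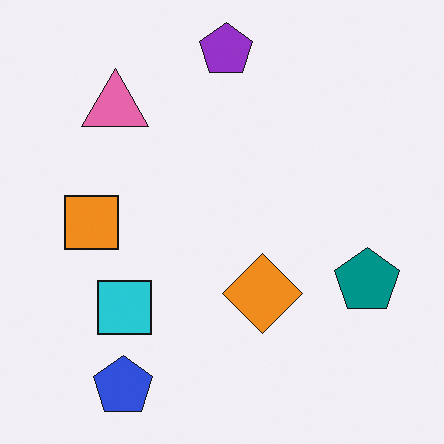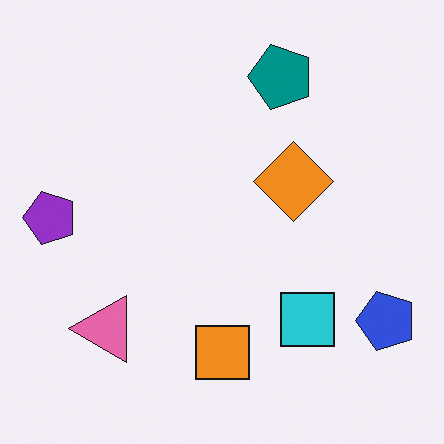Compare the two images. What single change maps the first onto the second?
The image was rotated 90° counter-clockwise.

The blue pentagon sits in the bottom-left of the first image and the bottom-right of the second — consistent with a whole-image 90° counter-clockwise rotation.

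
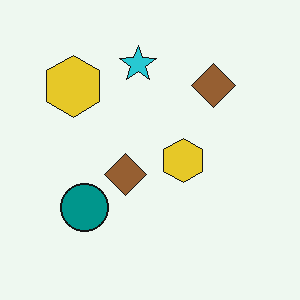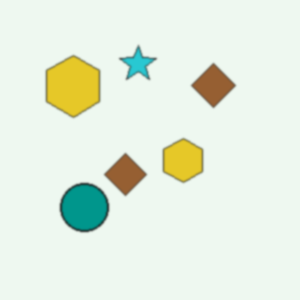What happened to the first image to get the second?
The transformation is: given a subtle gaussian blur.

Shape edges and outlines are uniformly softened across the whole image.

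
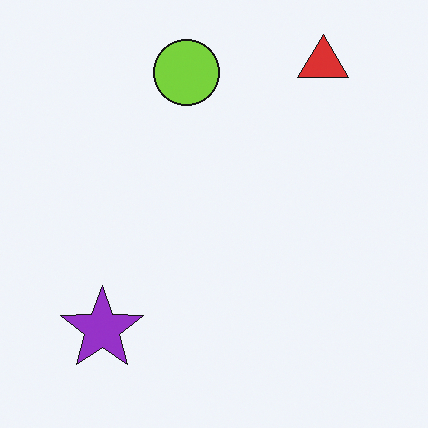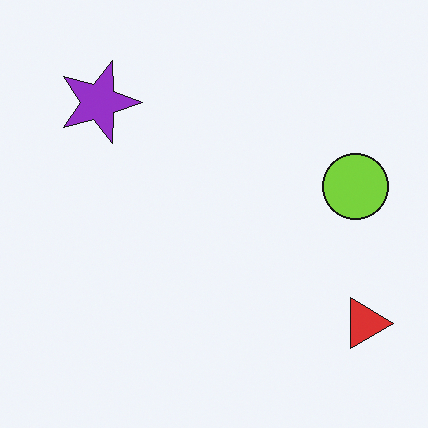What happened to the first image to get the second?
The image was rotated 90° clockwise.

The red triangle sits in the top-right of the first image and the bottom-right of the second — consistent with a whole-image 90° clockwise rotation.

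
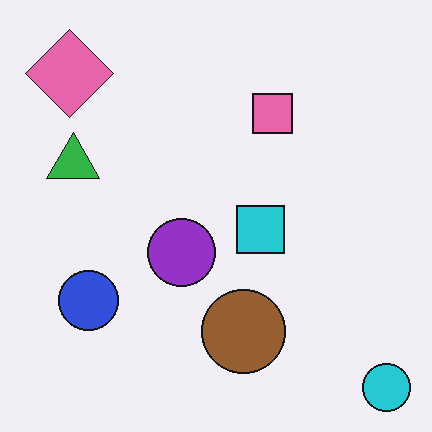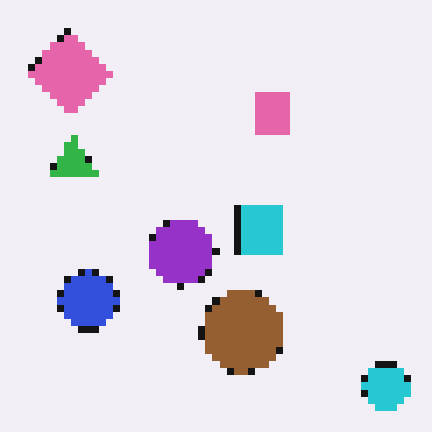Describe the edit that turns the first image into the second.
The image was pixelated into visible square blocks.

Shapes are reduced to large square blocks; fine edges and outlines are lost — a downscale-then-upscale (mosaic) effect.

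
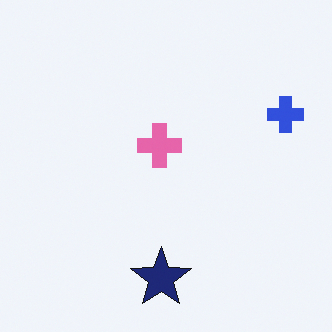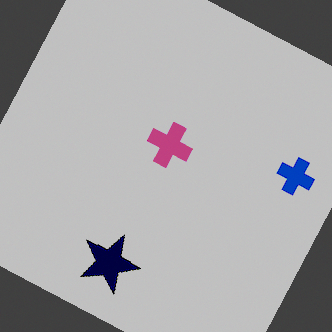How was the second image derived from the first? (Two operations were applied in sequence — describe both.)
This is the original image rotated clockwise by a moderate amount, then heavily posterized to just a handful of flat colors.

Every shape is tilted by the same angle and the image corners show triangular fill wedges — a whole-image rotation by a non-right angle. Each flat color has snapped to a coarser quantized level — most visibly, the near-white background has dropped to a flat grey.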